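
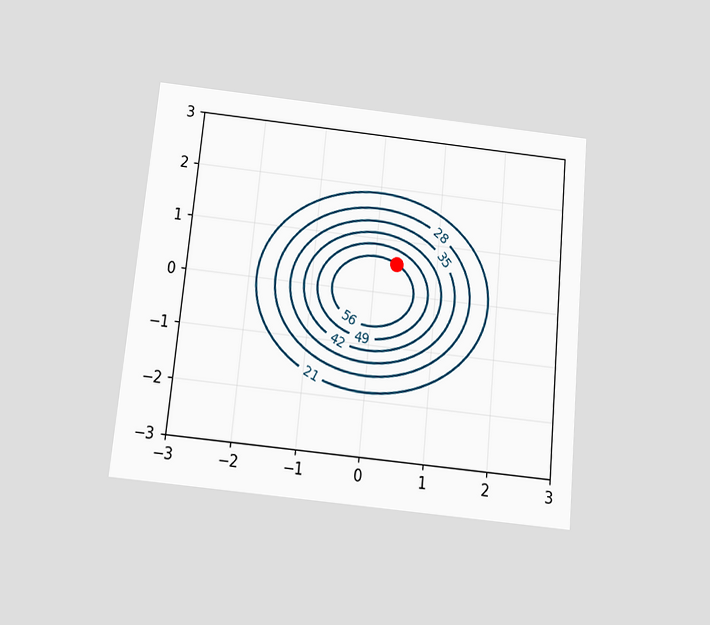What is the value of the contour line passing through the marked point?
The chart is tilted about 5° clockwise and viewed slightly from below. The marked point sits on the contour labelled 56.

56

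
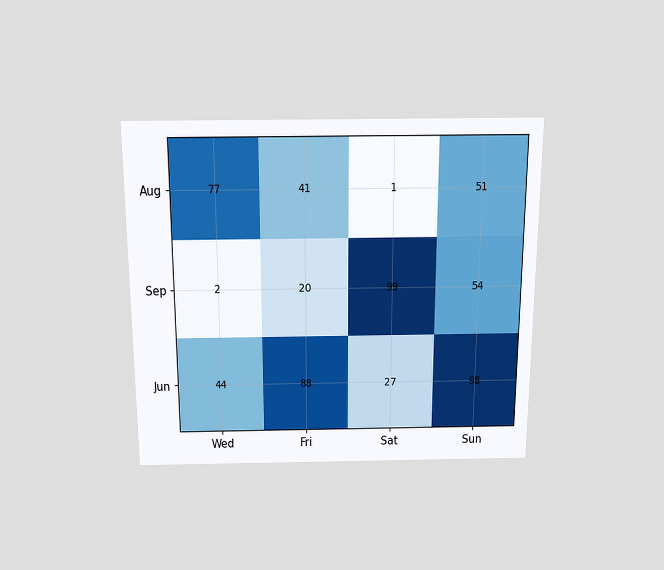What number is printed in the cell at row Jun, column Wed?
44

The chart is viewed slightly from above. The (Jun, Wed) cell reads 44.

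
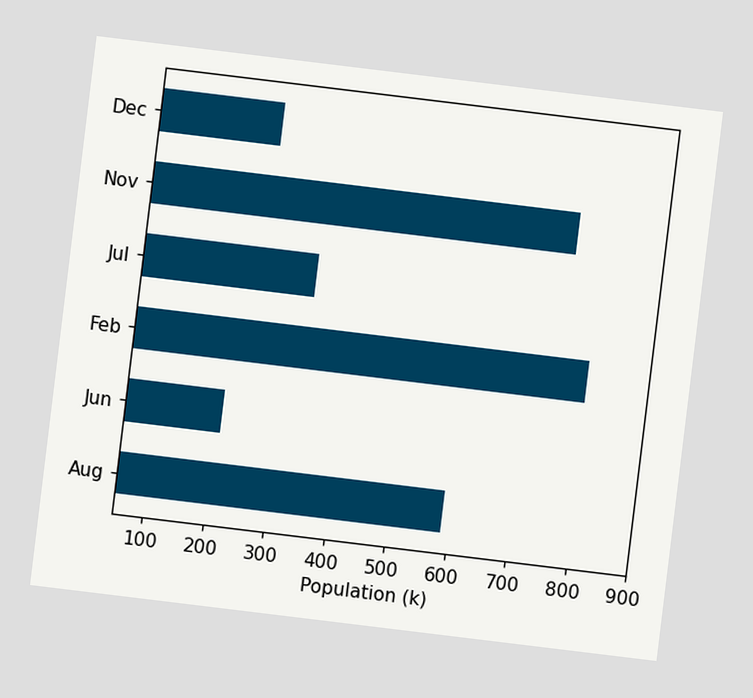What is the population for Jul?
336k

The chart is tilted about 7° clockwise. Reading along the chart's x-axis, the Jul bar reaches 336k.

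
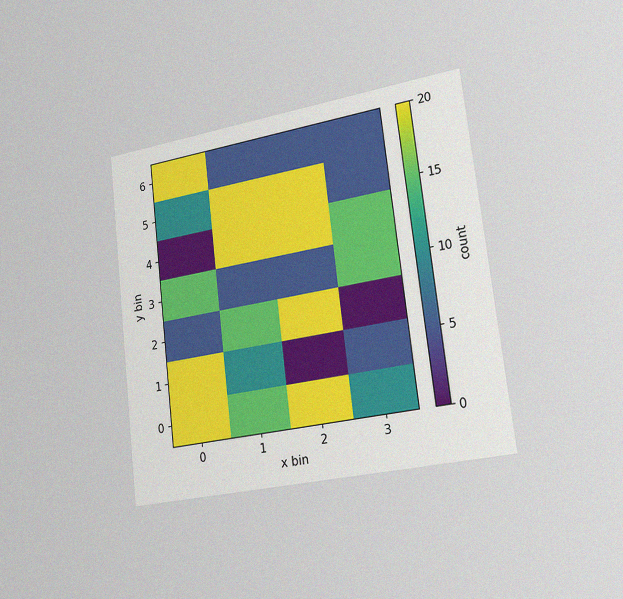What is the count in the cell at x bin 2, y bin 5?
The chart is tilted about 7° counter-clockwise and viewed slightly from the right, with some photo noise. Matching the cell (2, 5) against the colorbar gives 20.

20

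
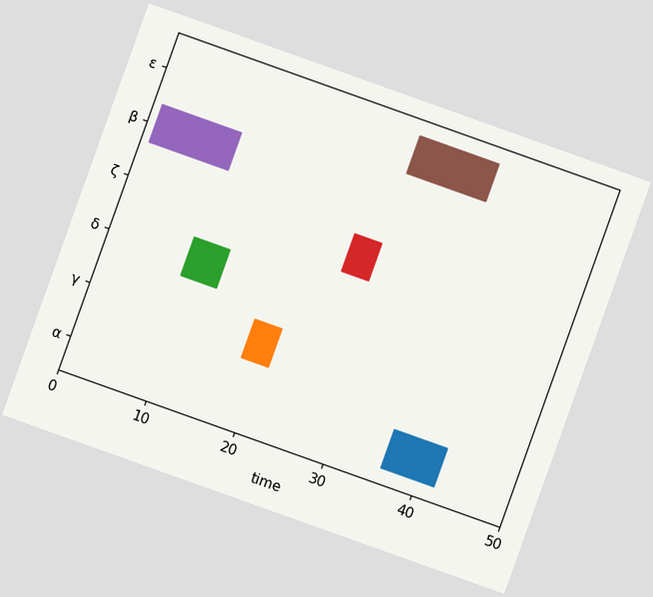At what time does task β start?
The chart is tilted about 20° clockwise. The β bar begins at t=1.

1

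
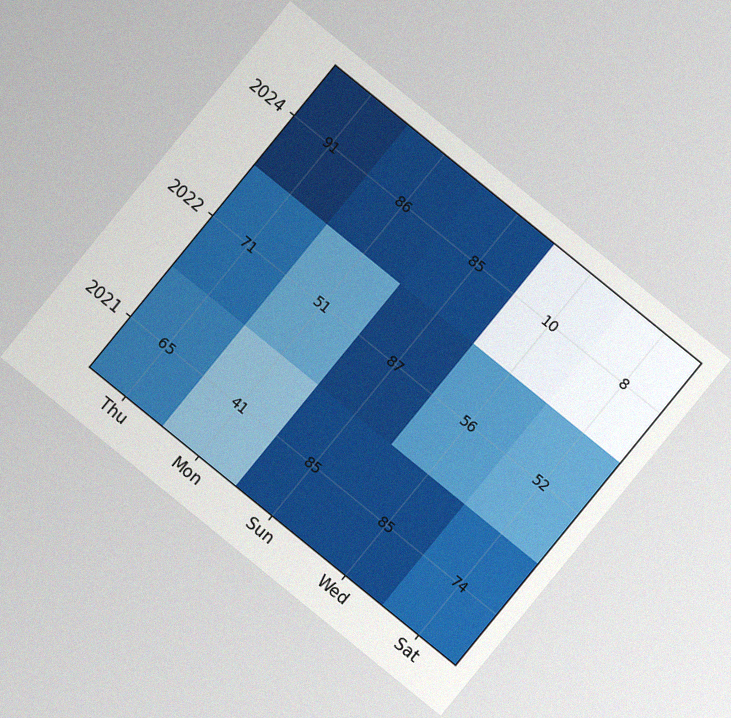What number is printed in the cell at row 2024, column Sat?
8

The chart is tilted about 39° clockwise, with some photo noise. The (2024, Sat) cell reads 8.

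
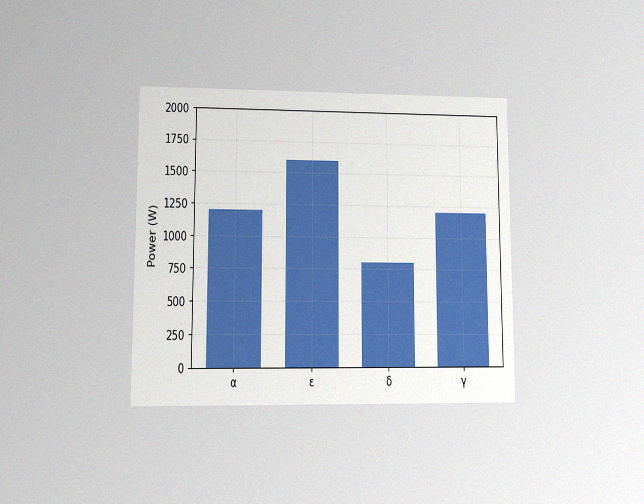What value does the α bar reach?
1200W

The chart is viewed at a slight angle, with some photo noise. Reading along the chart's y-axis, the α bar reaches 1200W.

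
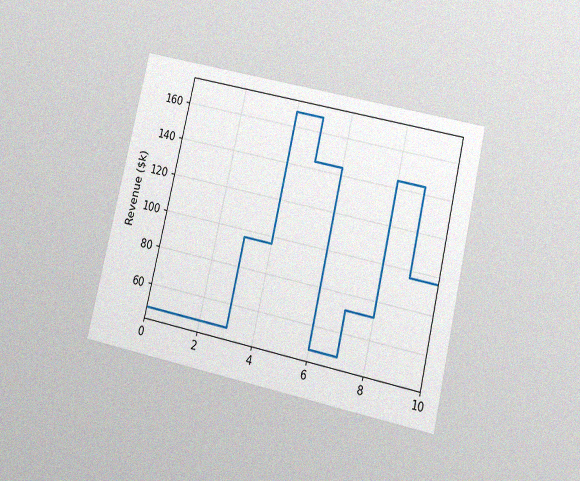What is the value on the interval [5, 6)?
$144k

The chart is tilted about 13° clockwise and viewed slightly from below, with some photo noise. On [5, 6) the step sits at $144k.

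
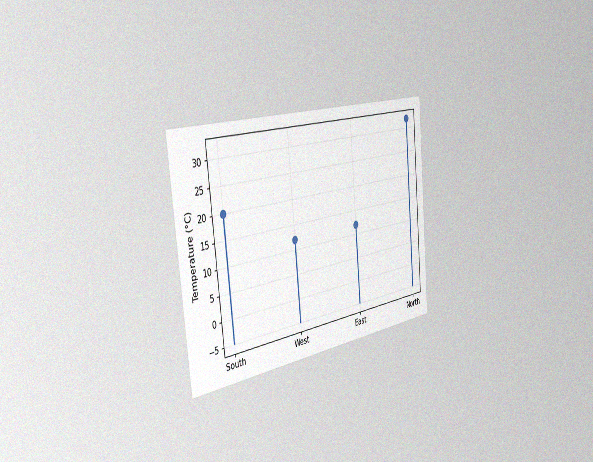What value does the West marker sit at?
12°C

The chart is tilted about 6° counter-clockwise and viewed slightly from the left, with some photo noise. The West marker sits at 12°C.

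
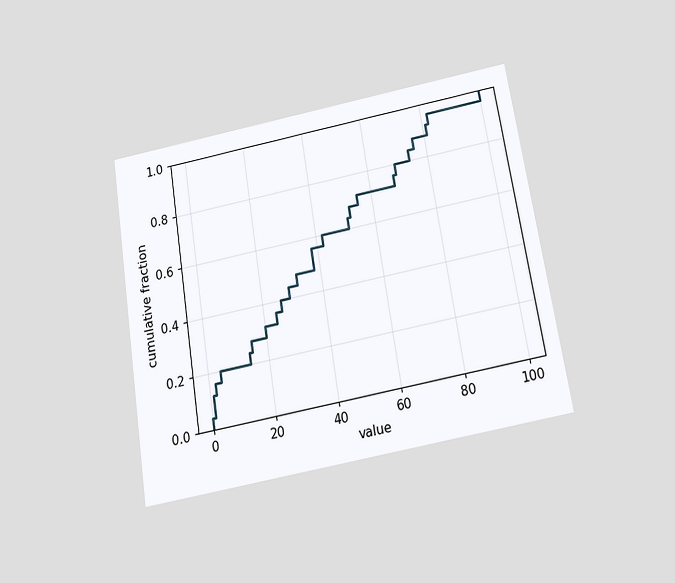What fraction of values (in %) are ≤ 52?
The chart is tilted about 9° counter-clockwise and viewed slightly from below. At x=52 the ECDF step is at 68%.

68%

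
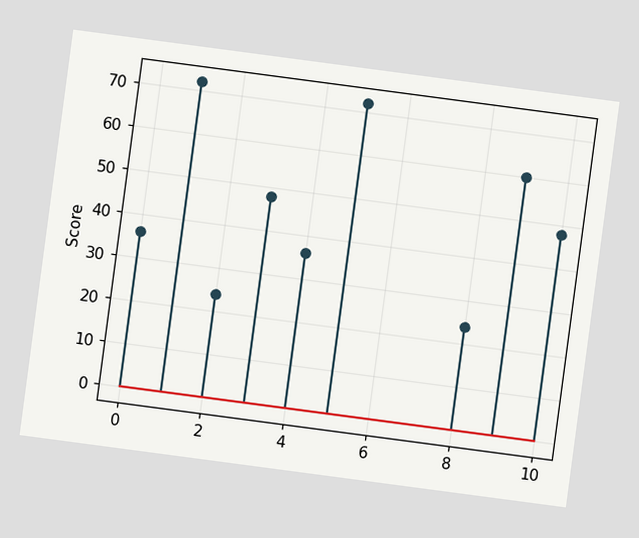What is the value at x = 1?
72

The chart is tilted about 8° clockwise. The stem at x=1 reaches 72.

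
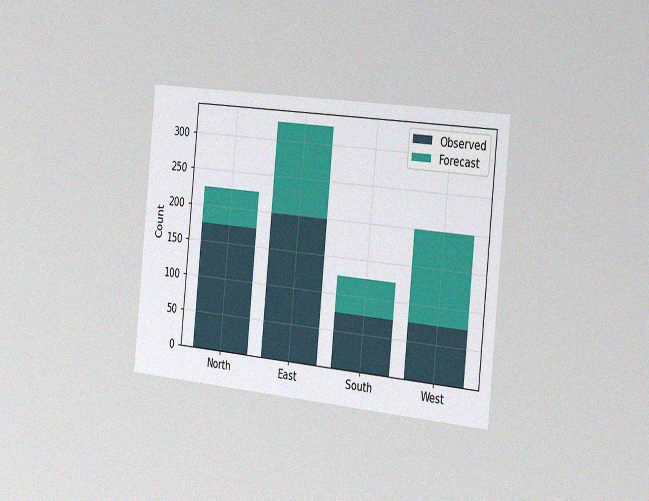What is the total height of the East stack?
The chart is tilted about 6° clockwise and viewed slightly from the right, with some photo noise. The East stack's top reaches 325 on the y-axis.

325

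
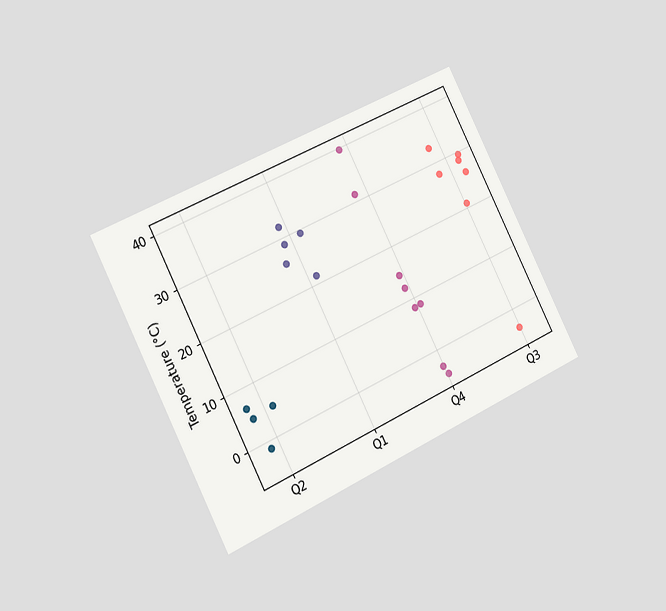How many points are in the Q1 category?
5

The chart is tilted about 26° counter-clockwise and viewed slightly from the left. Counting the markers in the Q1 column gives 5.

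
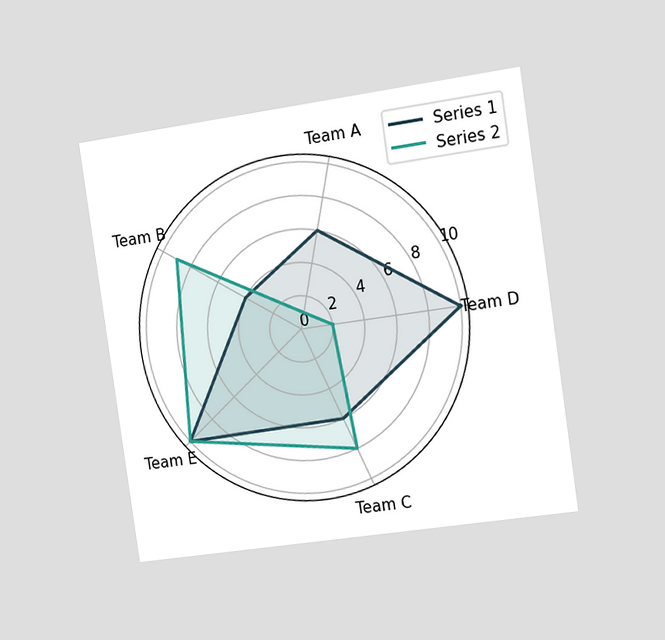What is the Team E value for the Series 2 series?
10

The chart is tilted about 8° counter-clockwise and viewed slightly from the right. On the Team E axis, Series 2 reaches 10.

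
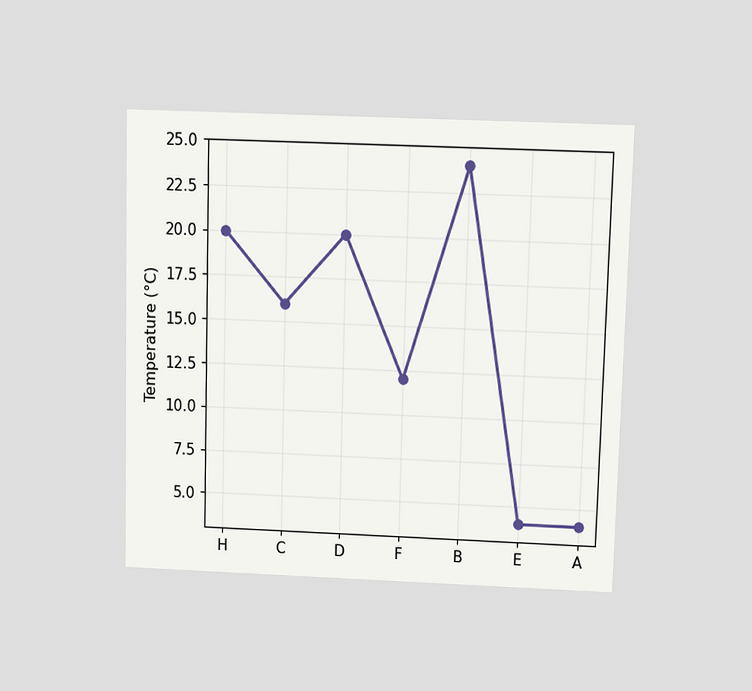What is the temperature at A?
The chart is viewed slightly from above. At A, the line is at 4°C.

4°C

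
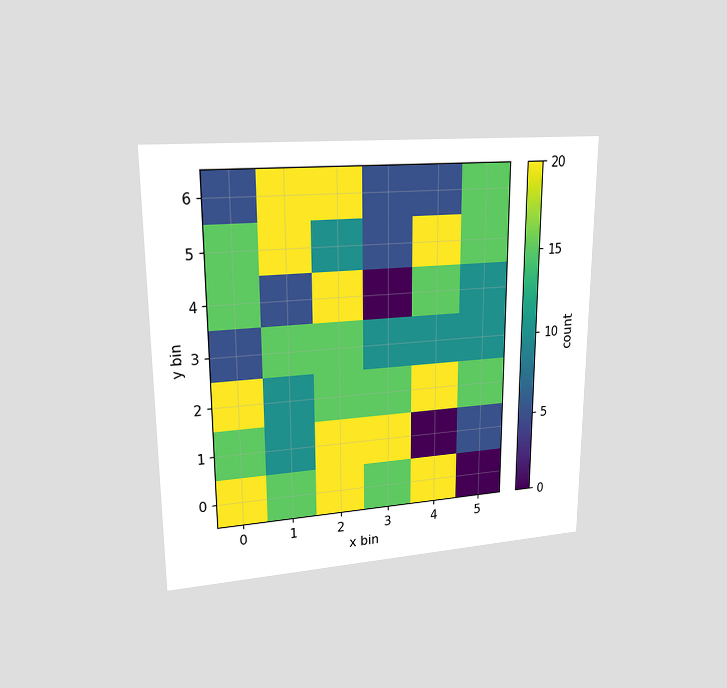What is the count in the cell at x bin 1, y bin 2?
The chart is viewed at a slight angle. Matching the cell (1, 2) against the colorbar gives 10.

10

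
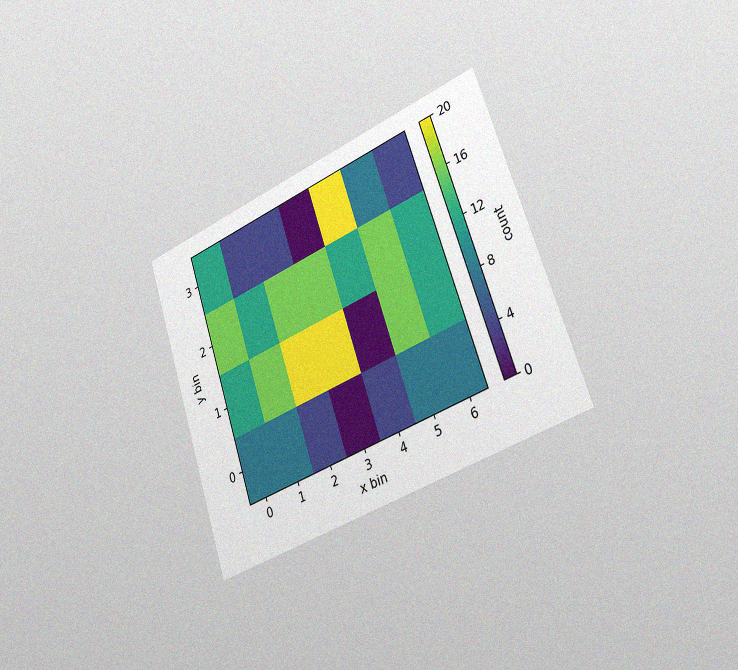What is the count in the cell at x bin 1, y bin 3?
The chart is tilted about 19° counter-clockwise and viewed slightly from the right, with some photo noise. Matching the cell (1, 3) against the colorbar gives 4.

4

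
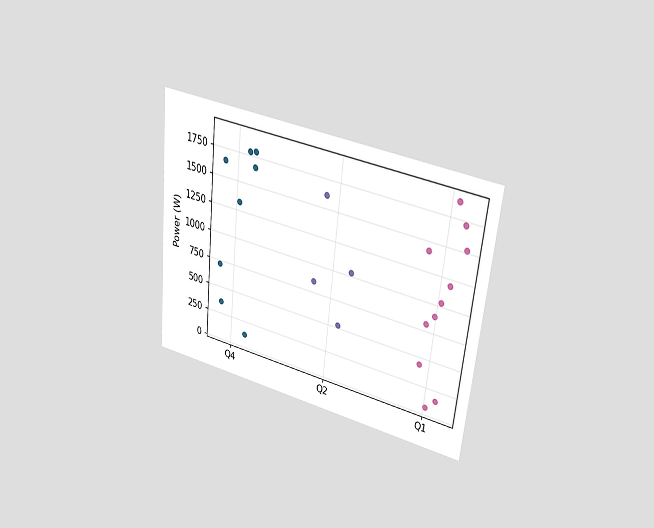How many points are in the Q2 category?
4

The chart is tilted about 6° clockwise and viewed at a slight angle. Counting the markers in the Q2 column gives 4.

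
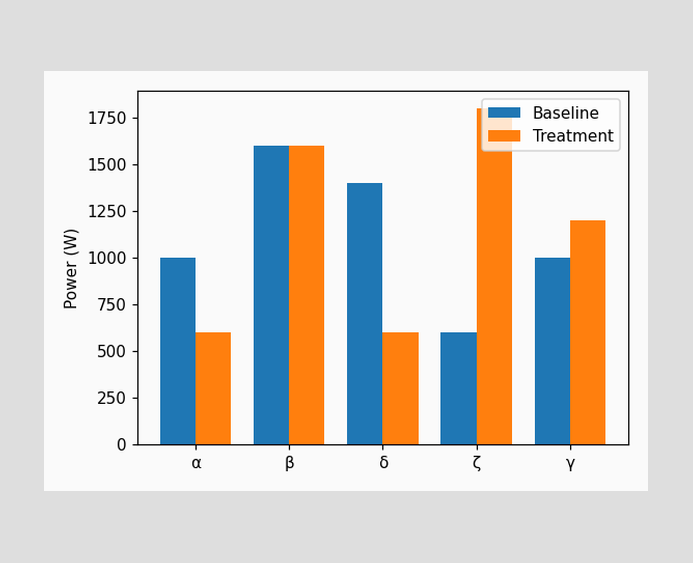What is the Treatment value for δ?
The Treatment bar at δ reaches 600W on the y-axis.

600W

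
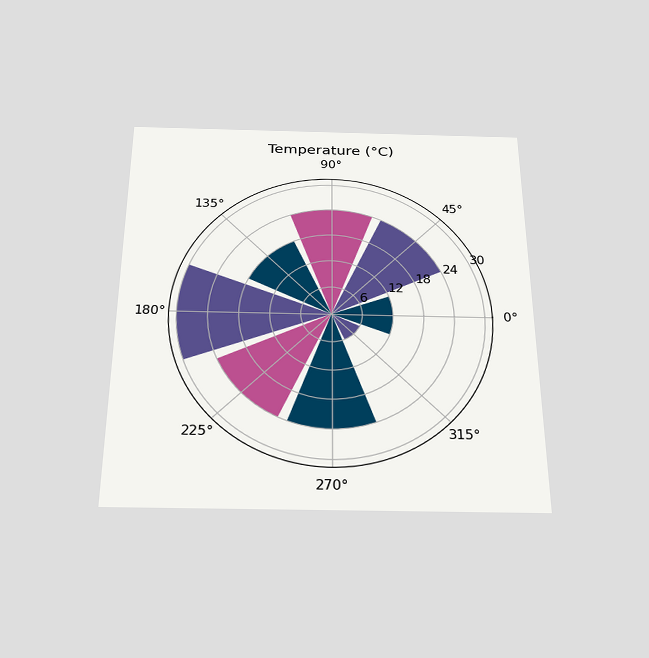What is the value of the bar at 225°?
The chart is viewed slightly from below. The bar at 225° reaches 24°C on the radial axis.

24°C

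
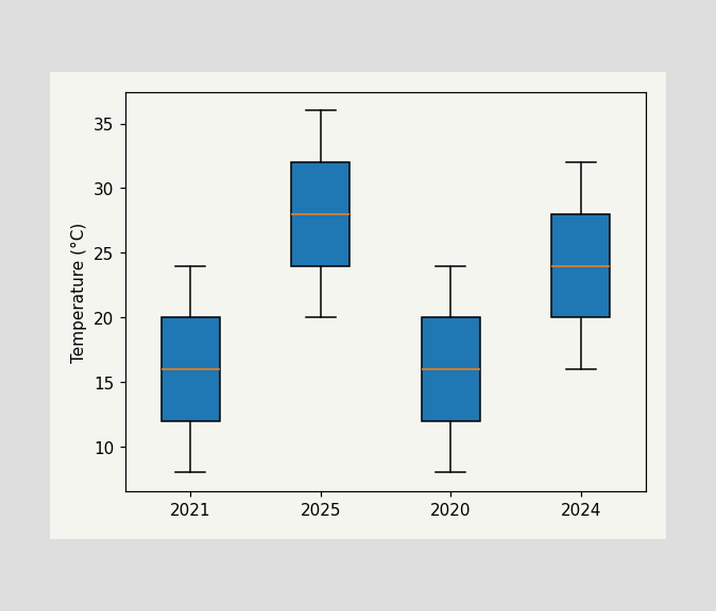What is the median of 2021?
The median line in the 2021 box sits at 16°C.

16°C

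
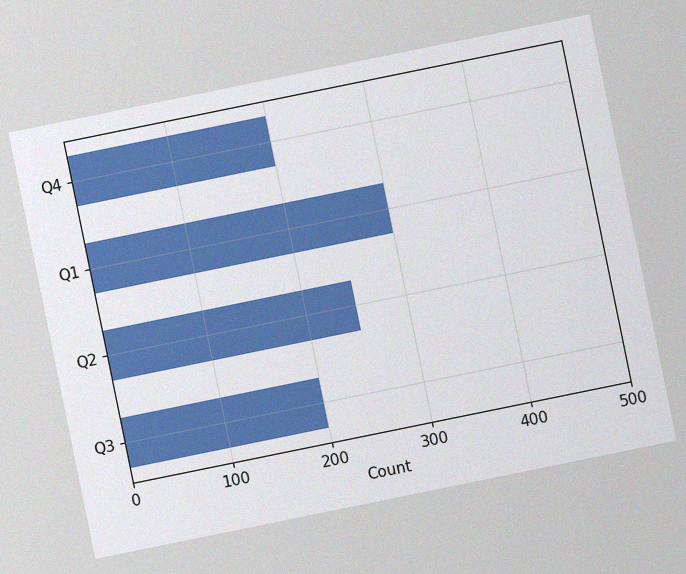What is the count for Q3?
200

The chart is tilted about 12° counter-clockwise, with some photo noise. Reading along the chart's x-axis, the Q3 bar reaches 200.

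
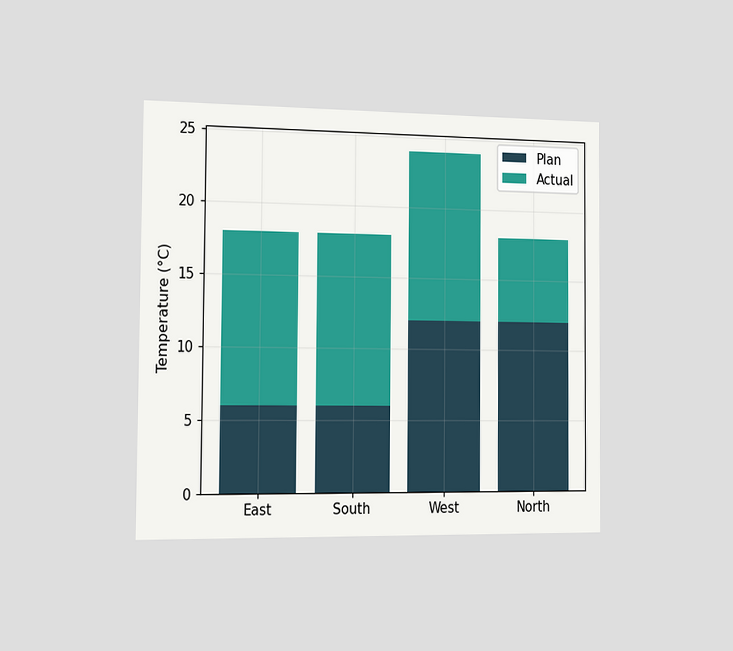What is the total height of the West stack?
The chart is viewed slightly from the left. The West stack's top reaches 24°C on the y-axis.

24°C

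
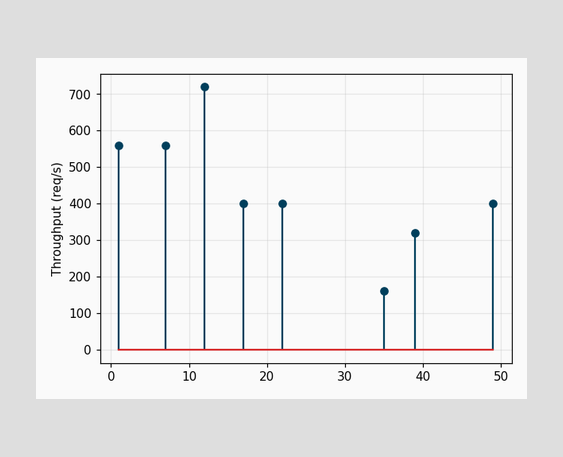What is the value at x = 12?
The stem at x=12 reaches 720req/s.

720req/s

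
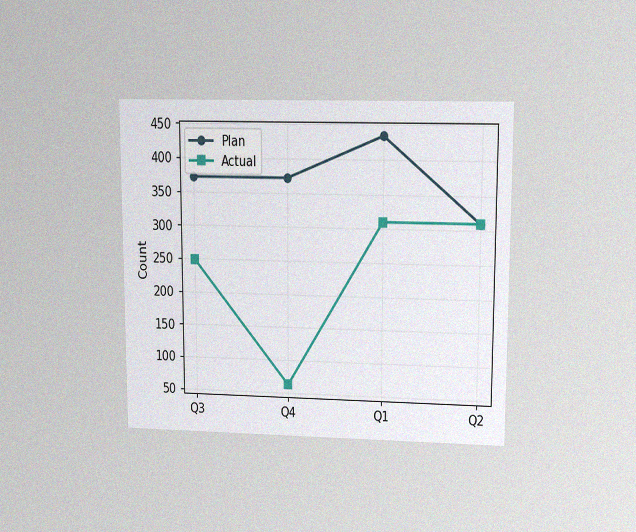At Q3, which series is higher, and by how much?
Plan, by 124

The chart is viewed at a slight angle, with some photo noise. At Q3, Plan sits above the other line by 124.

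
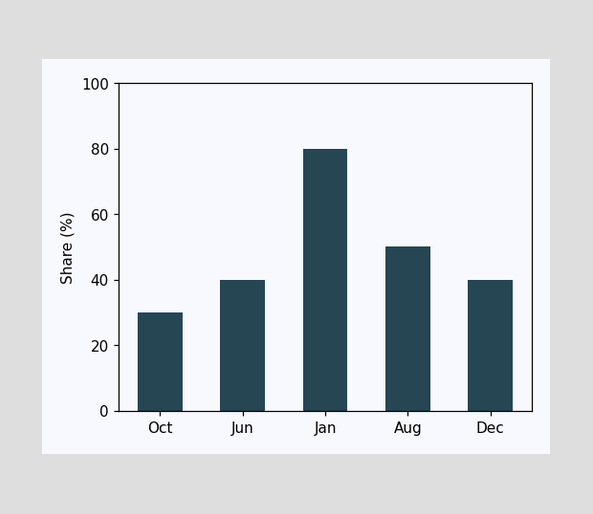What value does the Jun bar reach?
Reading along the chart's y-axis, the Jun bar reaches 40%.

40%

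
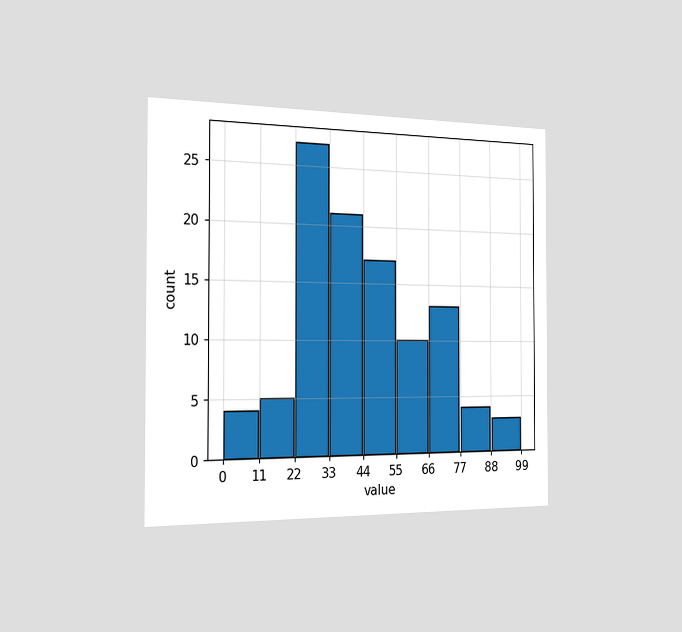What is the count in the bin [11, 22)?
5

The chart is viewed slightly from the left. The [11, 22) bin has height 5.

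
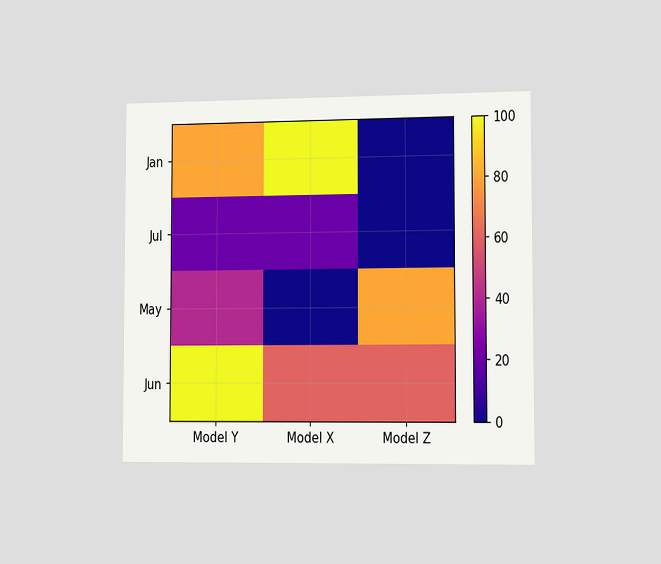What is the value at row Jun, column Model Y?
100

The chart is viewed slightly from the right. Matching cell (Jun, Model Y) against the colorbar gives 100.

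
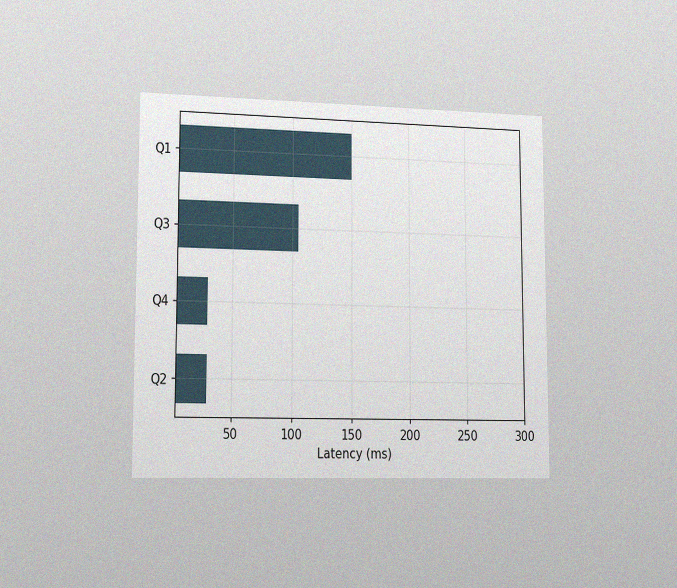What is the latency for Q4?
The chart is viewed slightly from the left, with some photo noise. Reading along the chart's x-axis, the Q4 bar reaches 30ms.

30ms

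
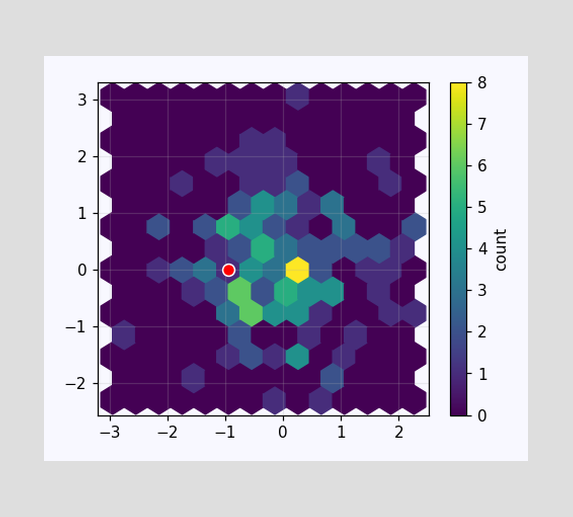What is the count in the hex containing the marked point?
The marked hex reads 1 on the colorbar.

1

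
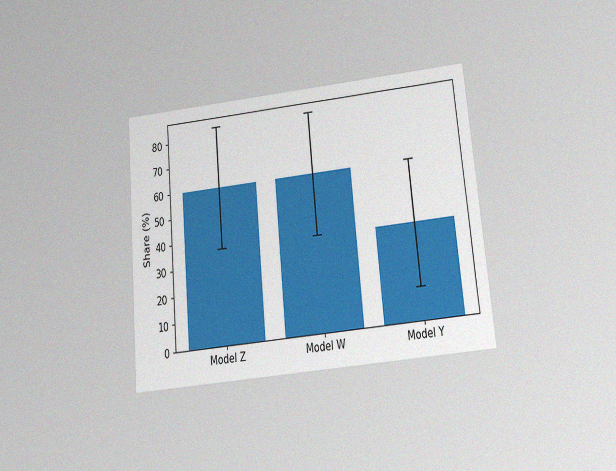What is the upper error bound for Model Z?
84%

The chart is tilted about 5° counter-clockwise and viewed slightly from below, with some photo noise. The Model Z bar's upper whisker reaches 84%.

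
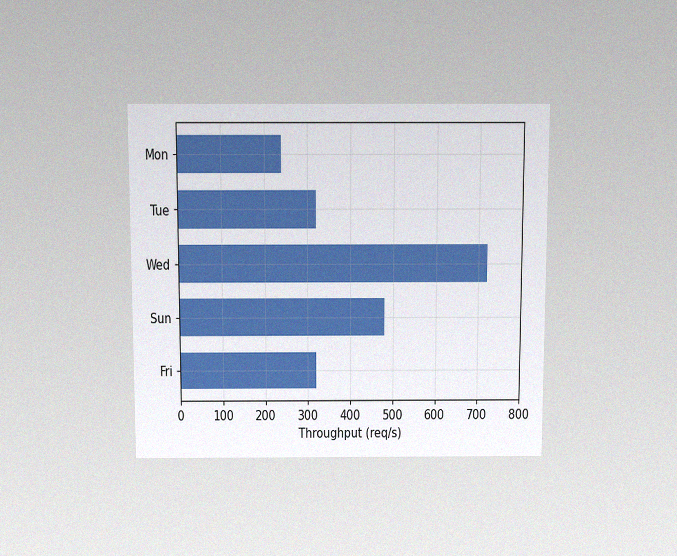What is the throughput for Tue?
320req/s

The chart is viewed slightly from above, with some photo noise. Reading along the chart's x-axis, the Tue bar reaches 320req/s.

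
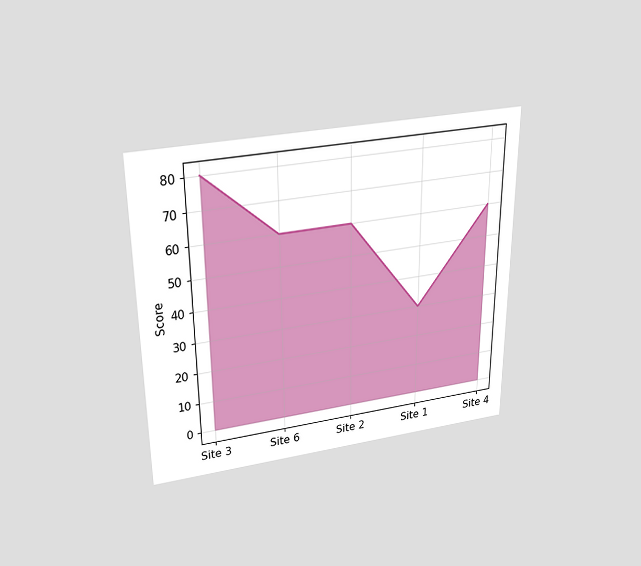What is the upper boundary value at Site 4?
The chart is viewed slightly from above. At Site 4 the upper boundary is at 60.

60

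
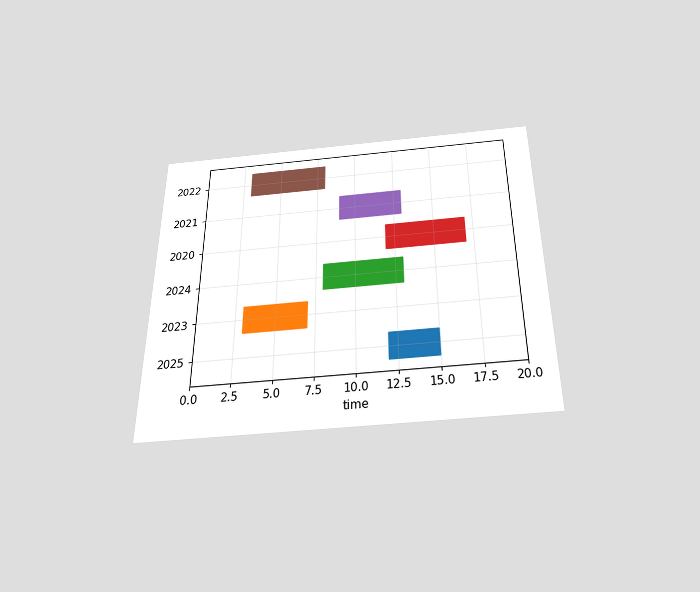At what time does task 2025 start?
The chart is viewed slightly from below. The 2025 bar begins at t=12.

12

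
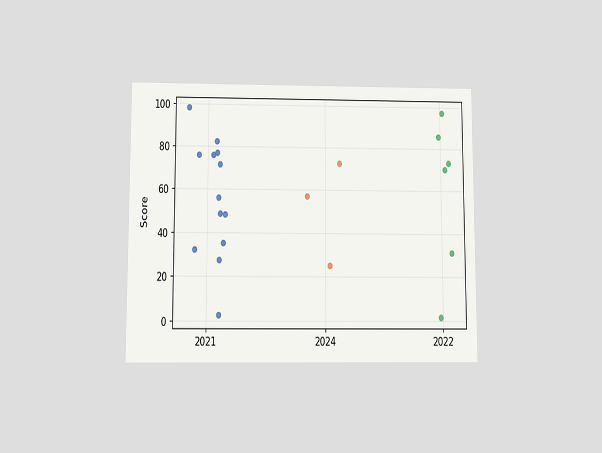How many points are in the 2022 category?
The chart is viewed slightly from below. Counting the markers in the 2022 column gives 6.

6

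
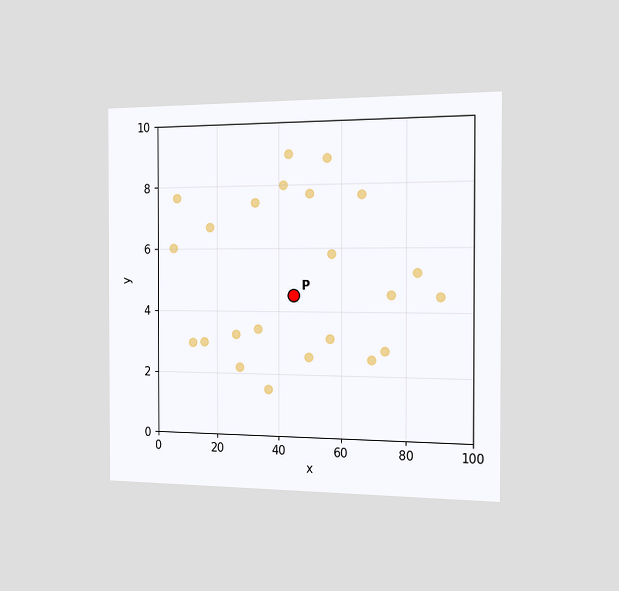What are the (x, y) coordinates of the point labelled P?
(45, 4.5)

The chart is viewed slightly from the right. Following the gridlines from P to each axis, P sits at (45, 4.5).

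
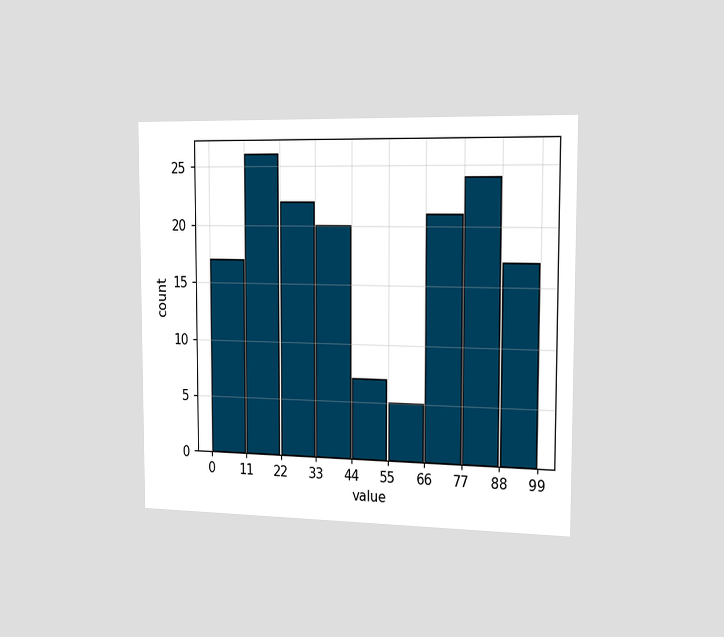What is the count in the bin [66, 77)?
21

The chart is viewed slightly from the right. The [66, 77) bin has height 21.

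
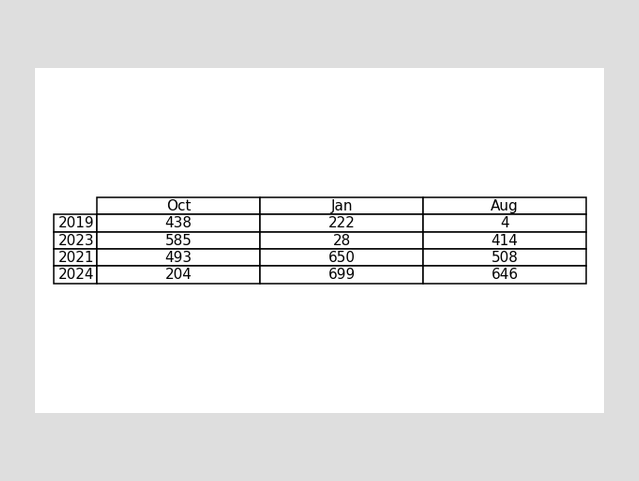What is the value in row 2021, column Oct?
The (2021, Oct) cell reads 493.

493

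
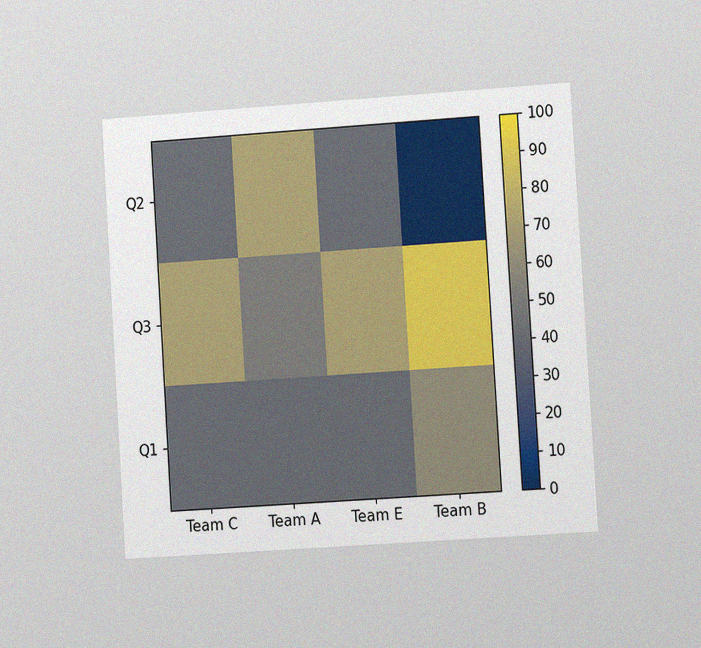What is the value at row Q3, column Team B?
90

The chart is tilted about 4° counter-clockwise and viewed at a slight angle, with some photo noise. Matching cell (Q3, Team B) against the colorbar gives 90.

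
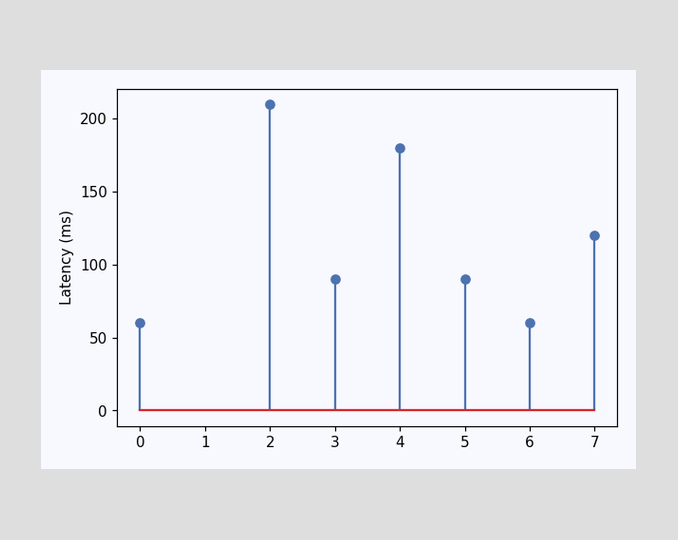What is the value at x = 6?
The stem at x=6 reaches 60ms.

60ms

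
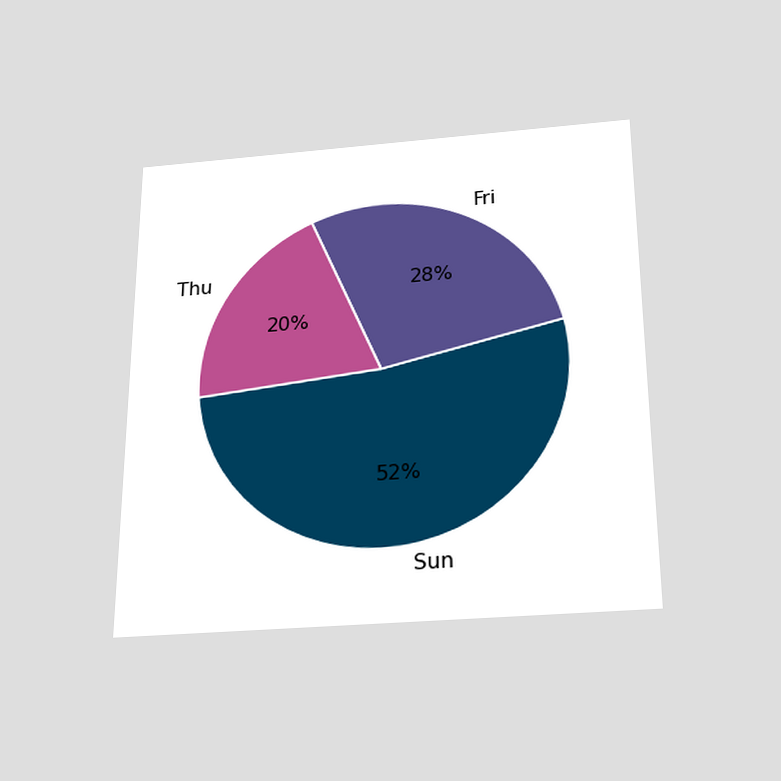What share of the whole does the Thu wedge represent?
The chart is viewed slightly from below. The Thu slice takes up 20% of the pie.

20%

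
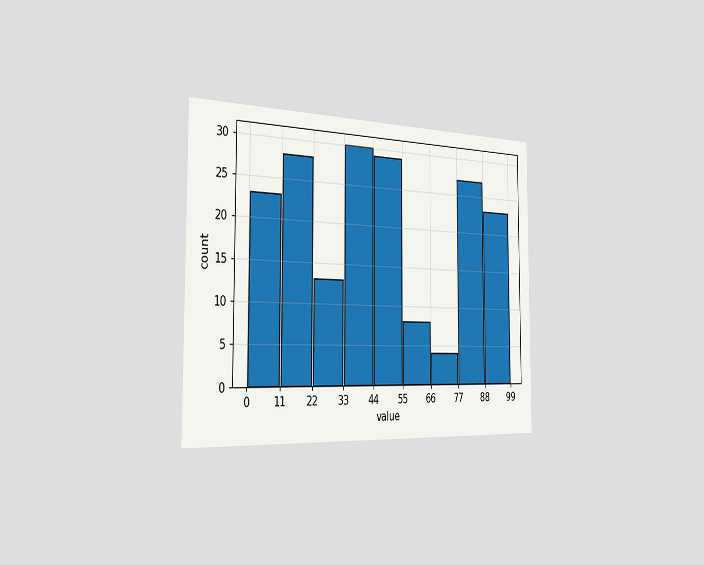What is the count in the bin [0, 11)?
23

The chart is viewed slightly from the left. The [0, 11) bin has height 23.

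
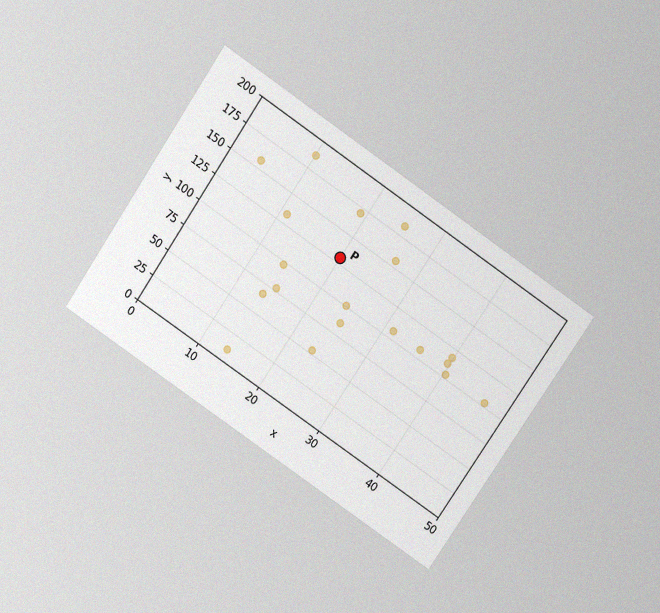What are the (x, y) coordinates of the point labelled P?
(20, 130)

The chart is tilted about 34° clockwise and viewed at a slight angle, with some photo noise. Following the gridlines from P to each axis, P sits at (20, 130).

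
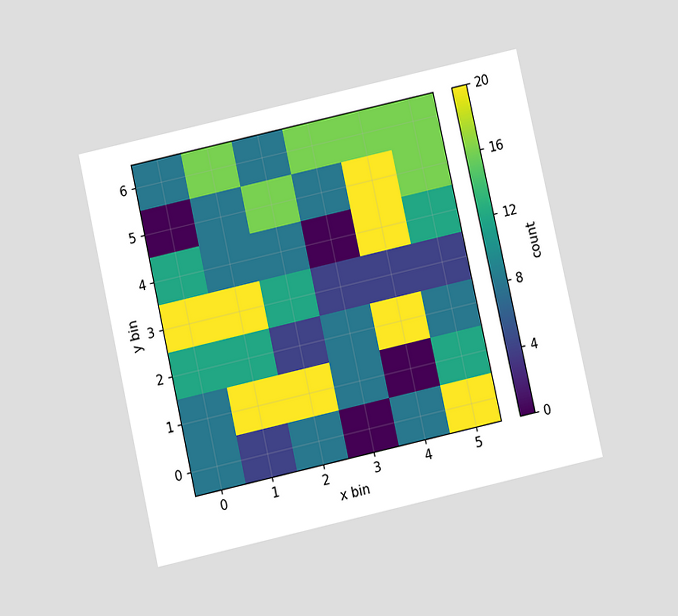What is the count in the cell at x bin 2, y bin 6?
The chart is tilted about 13° counter-clockwise and viewed slightly from below. Matching the cell (2, 6) against the colorbar gives 8.

8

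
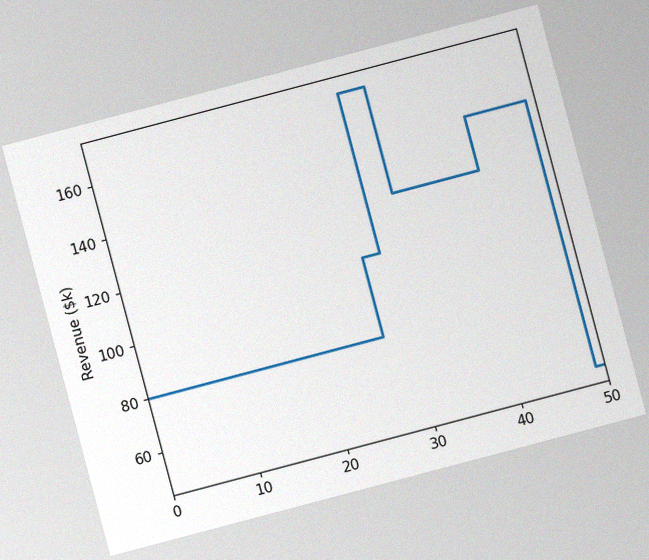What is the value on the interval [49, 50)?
The chart is tilted about 15° counter-clockwise, with some photo noise. On [49, 50) the step sits at $50k.

$50k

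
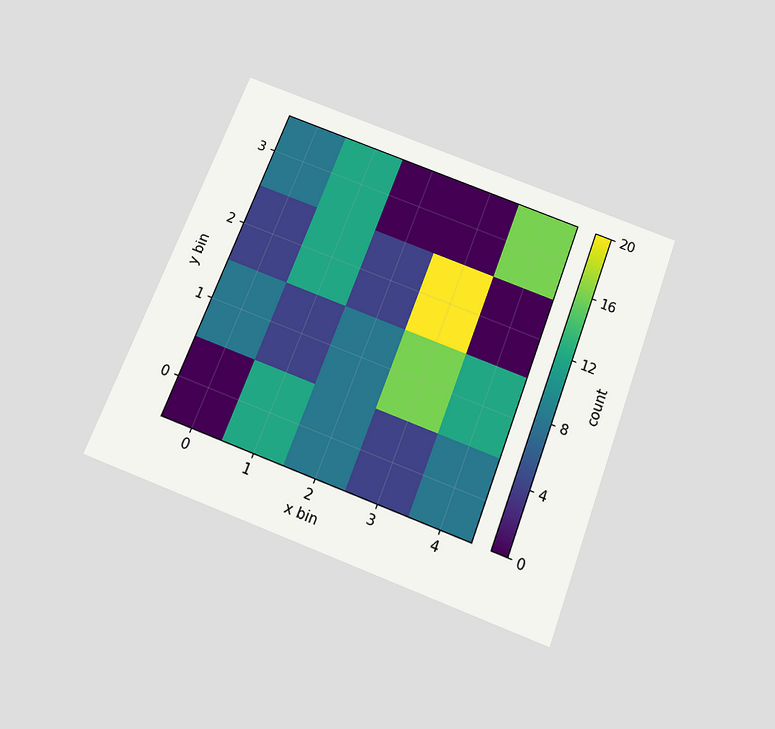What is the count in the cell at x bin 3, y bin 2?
20

The chart is tilted about 21° clockwise and viewed slightly from below. Matching the cell (3, 2) against the colorbar gives 20.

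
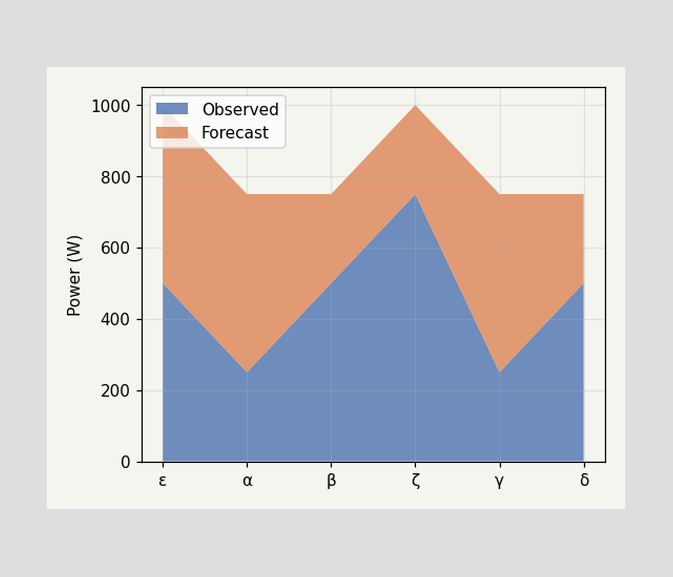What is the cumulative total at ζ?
The stacked total at ζ reaches 1000W.

1000W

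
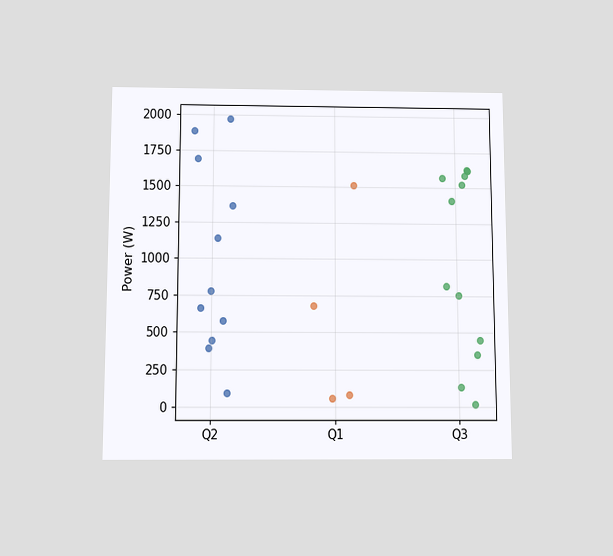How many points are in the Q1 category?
The chart is viewed slightly from below. Counting the markers in the Q1 column gives 4.

4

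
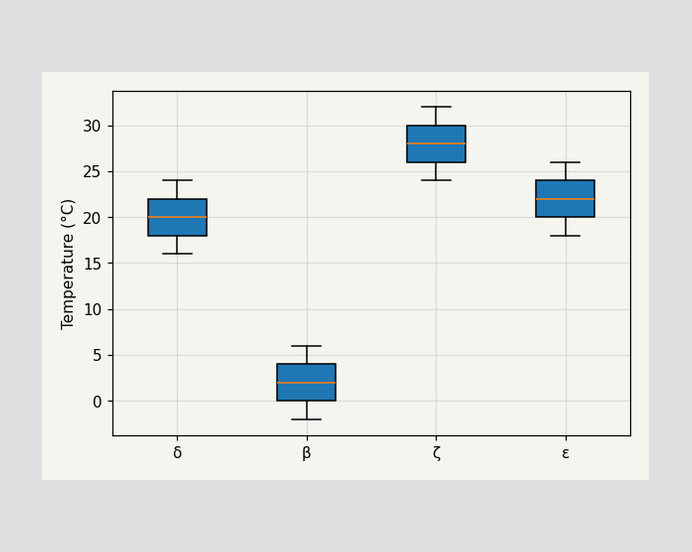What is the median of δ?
20°C

The median line in the δ box sits at 20°C.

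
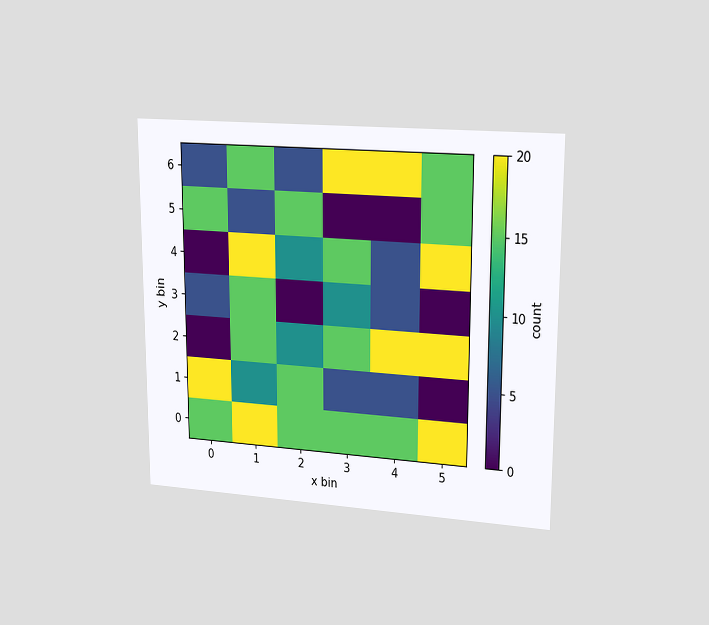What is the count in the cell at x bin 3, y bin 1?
The chart is viewed at a slight angle. Matching the cell (3, 1) against the colorbar gives 5.

5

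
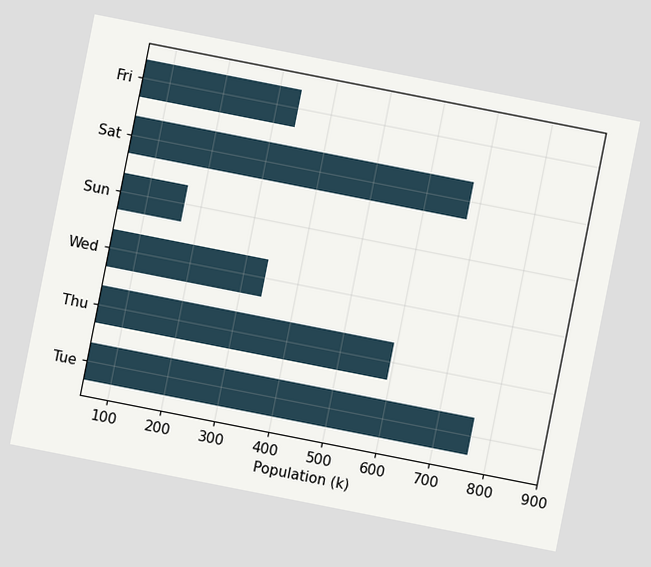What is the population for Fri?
The chart is tilted about 11° clockwise. Reading along the chart's x-axis, the Fri bar reaches 340k.

340k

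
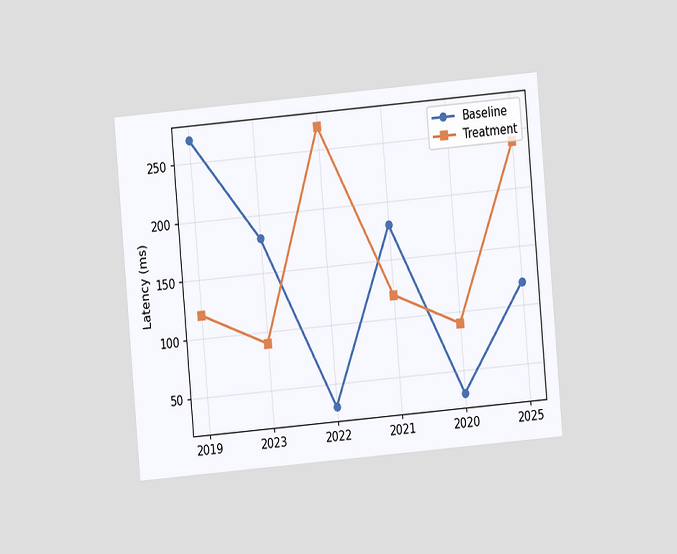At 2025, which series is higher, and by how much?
Treatment, by 120ms

The chart is tilted about 5° counter-clockwise and viewed at a slight angle. At 2025, Treatment sits above the other line by 120ms.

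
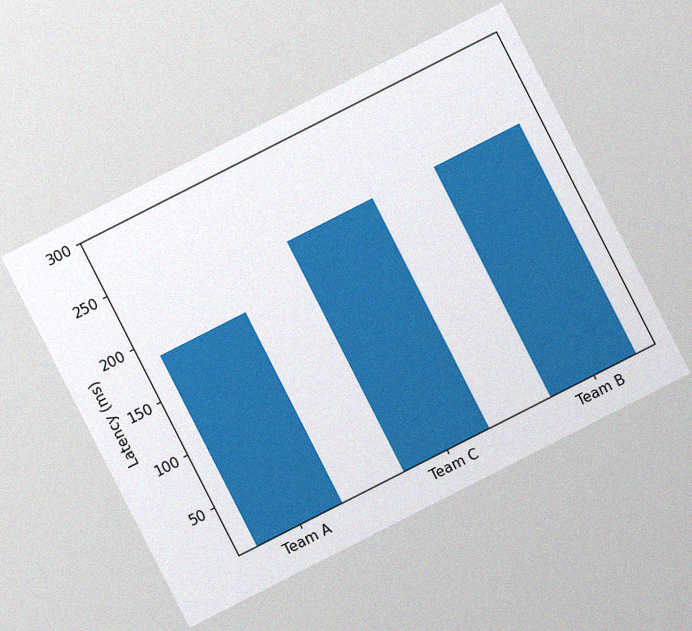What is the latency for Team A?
185ms

The chart is tilted about 27° counter-clockwise, with some photo noise. Reading along the chart's y-axis, the Team A bar reaches 185ms.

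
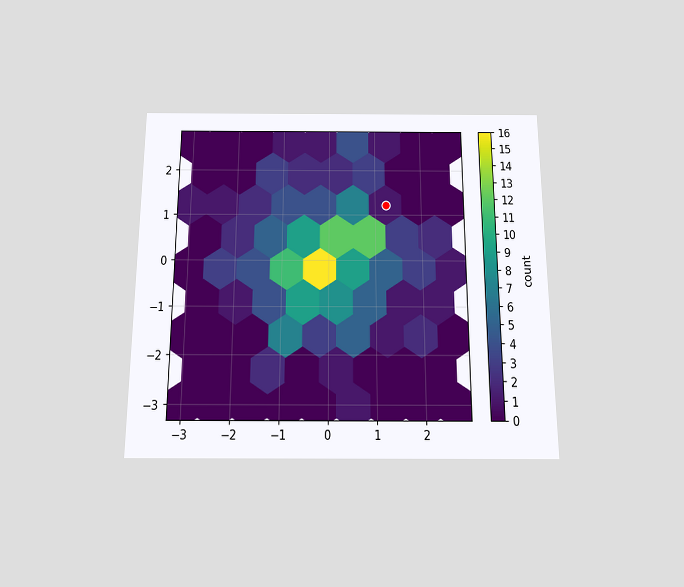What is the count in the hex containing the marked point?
1

The chart is viewed slightly from below. The marked hex reads 1 on the colorbar.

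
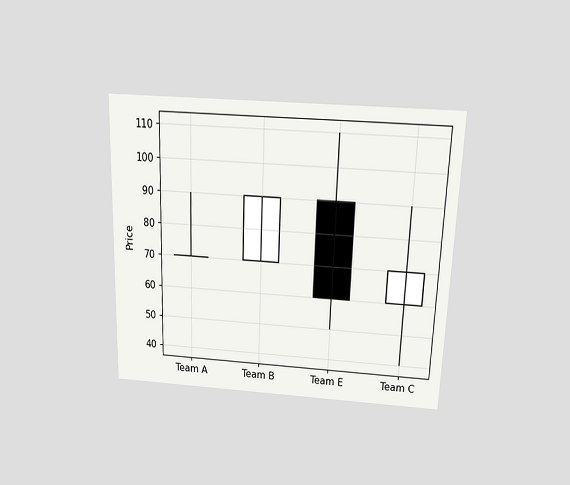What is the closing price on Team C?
The chart is viewed slightly from above. The Team C candle closes at 70.

70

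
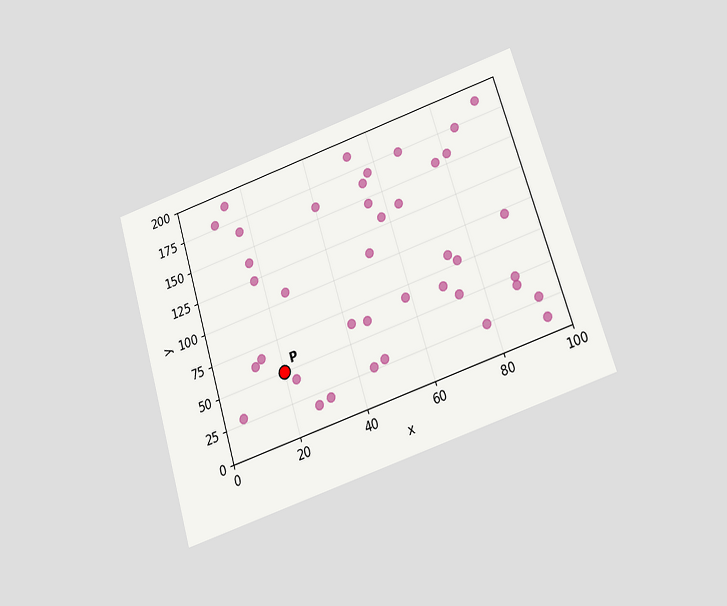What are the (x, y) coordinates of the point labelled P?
(20, 50)

The chart is tilted about 17° counter-clockwise and viewed slightly from below. Following the gridlines from P to each axis, P sits at (20, 50).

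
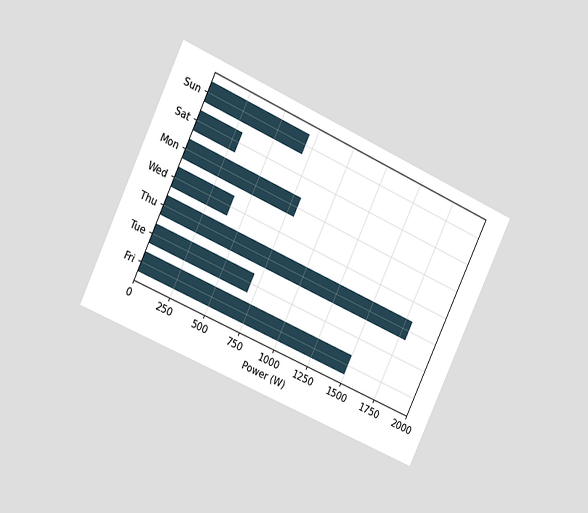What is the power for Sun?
700W

The chart is tilted about 25° clockwise and viewed at a slight angle. Reading along the chart's x-axis, the Sun bar reaches 700W.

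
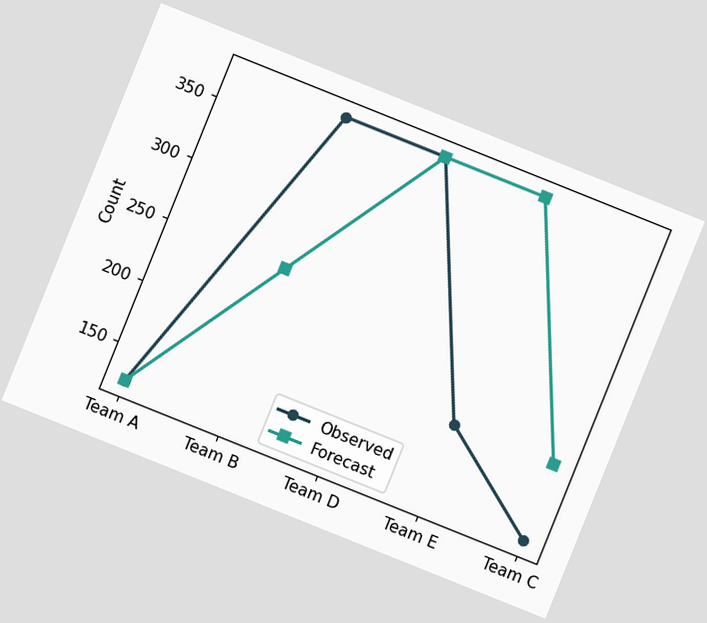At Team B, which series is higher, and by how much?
The chart is tilted about 22° clockwise. At Team B, Observed sits above the other line by 124.

Observed, by 124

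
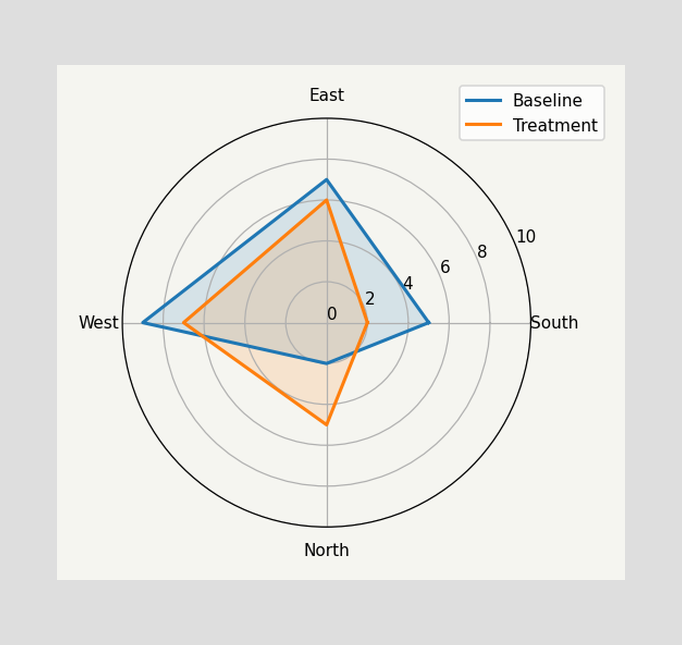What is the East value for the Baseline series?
On the East axis, Baseline reaches 7.

7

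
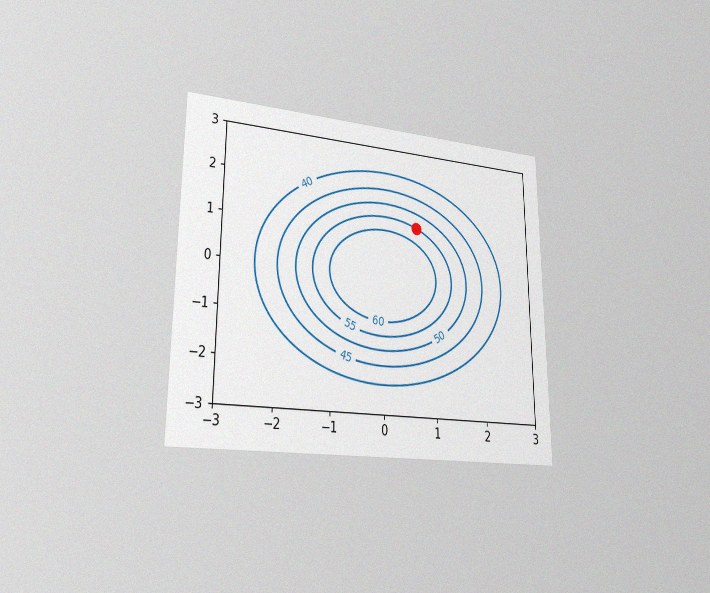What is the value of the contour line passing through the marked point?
The chart is viewed slightly from the left, with some photo noise. The marked point sits on the contour labelled 55.

55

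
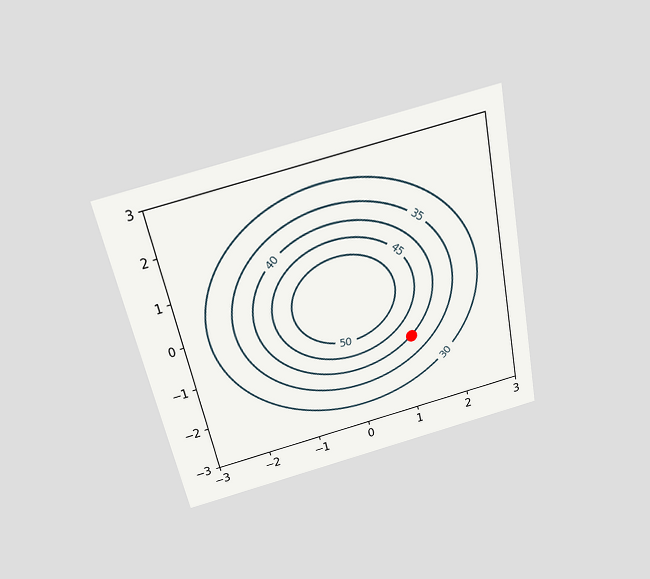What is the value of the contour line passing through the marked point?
The chart is tilted about 12° counter-clockwise and viewed slightly from above. The marked point sits on the contour labelled 40.

40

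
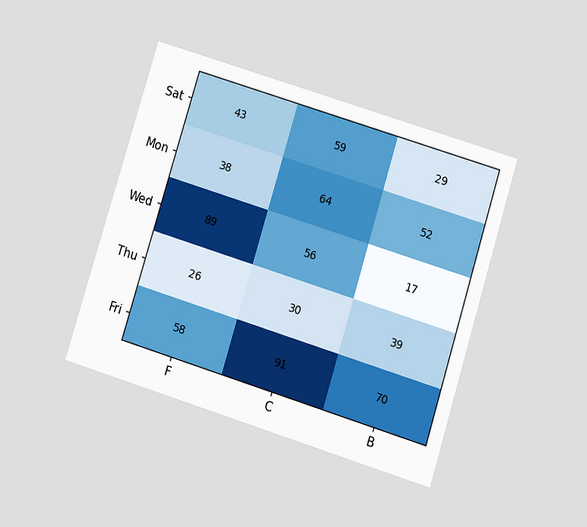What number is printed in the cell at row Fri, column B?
The chart is tilted about 17° clockwise and viewed slightly from below. The (Fri, B) cell reads 70.

70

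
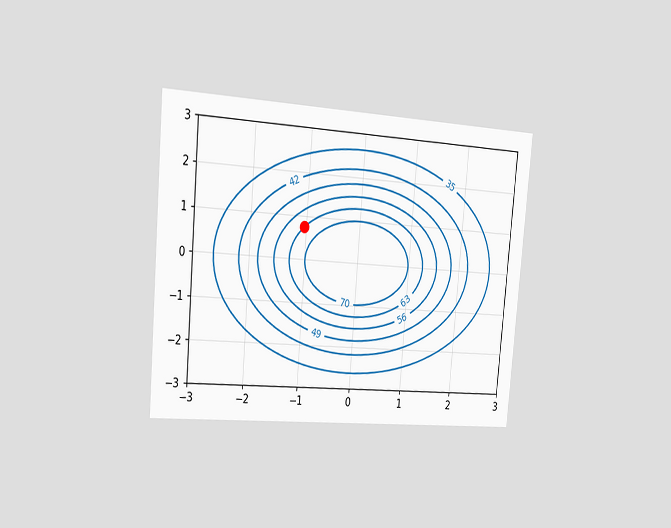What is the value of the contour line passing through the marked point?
63

The chart is tilted about 5° clockwise and viewed slightly from the left. The marked point sits on the contour labelled 63.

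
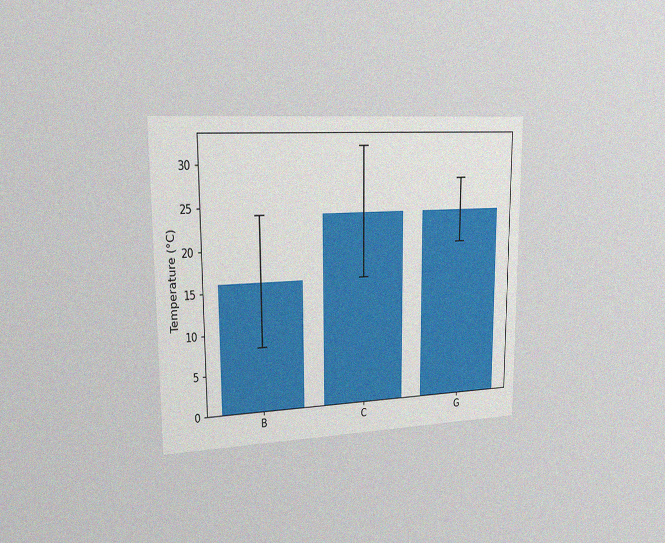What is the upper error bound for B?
The chart is viewed slightly from the left, with some photo noise. The B bar's upper whisker reaches 24°C.

24°C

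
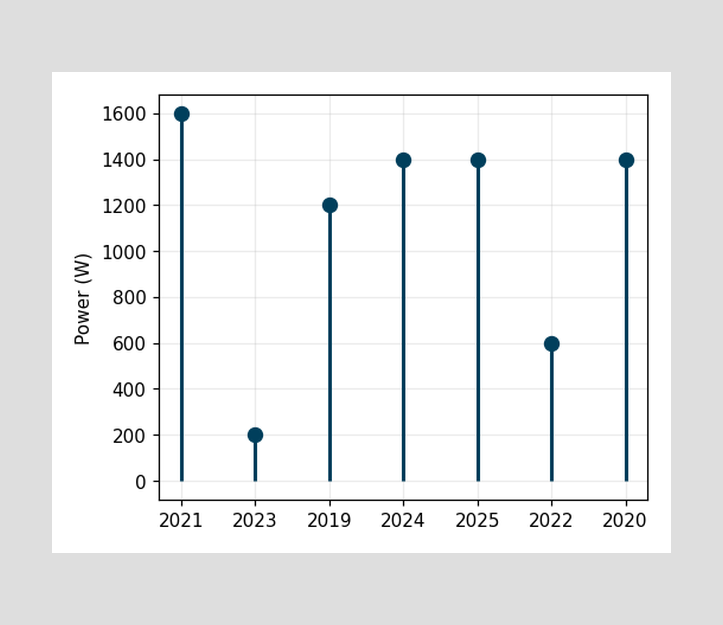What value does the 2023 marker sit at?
The 2023 marker sits at 200W.

200W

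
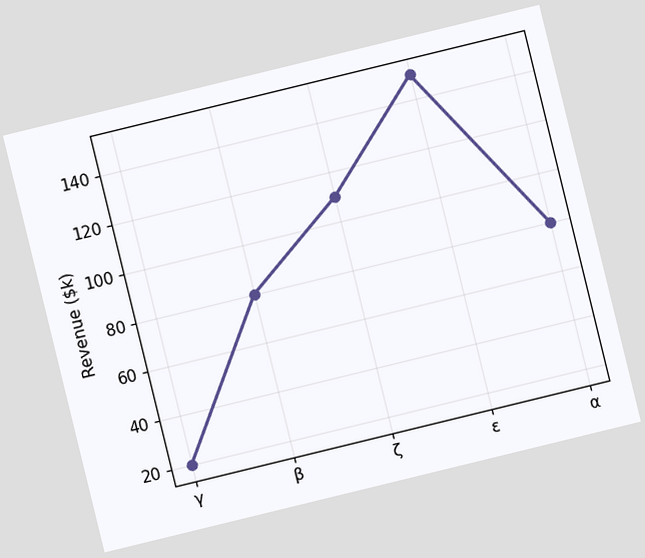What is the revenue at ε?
The chart is tilted about 14° counter-clockwise. At ε, the line is at $150k.

$150k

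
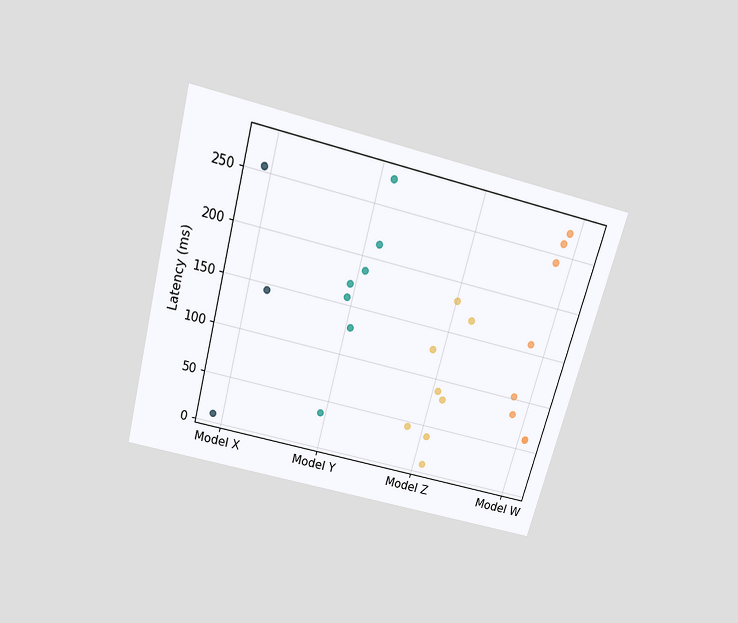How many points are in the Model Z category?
8

The chart is tilted about 15° clockwise and viewed slightly from above. Counting the markers in the Model Z column gives 8.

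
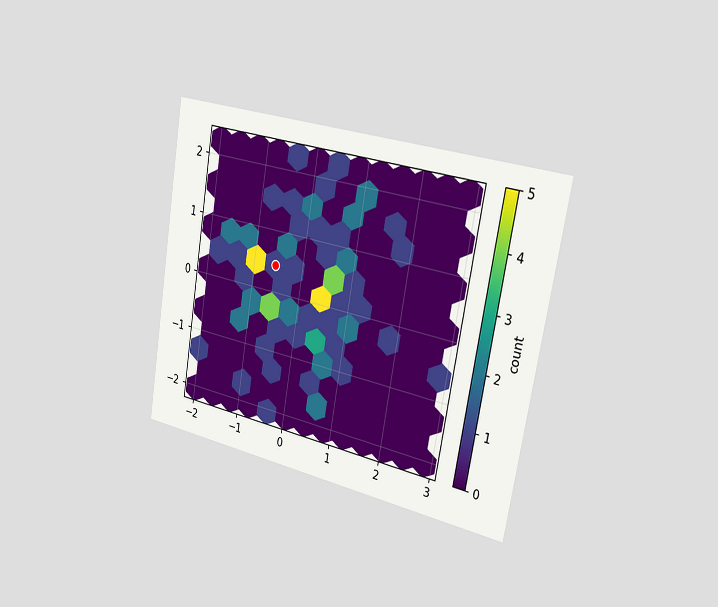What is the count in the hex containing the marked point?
1

The chart is tilted about 10° clockwise and viewed slightly from the right. The marked hex reads 1 on the colorbar.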